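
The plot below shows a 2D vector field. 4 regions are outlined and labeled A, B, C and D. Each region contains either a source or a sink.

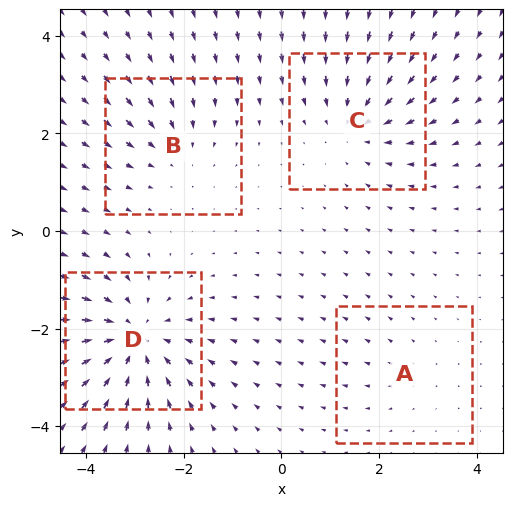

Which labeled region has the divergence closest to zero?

Divergence at each region's feature centre — A: about +2, B: about -3, C: about -4, D: about -6. Region A is closest to zero.

A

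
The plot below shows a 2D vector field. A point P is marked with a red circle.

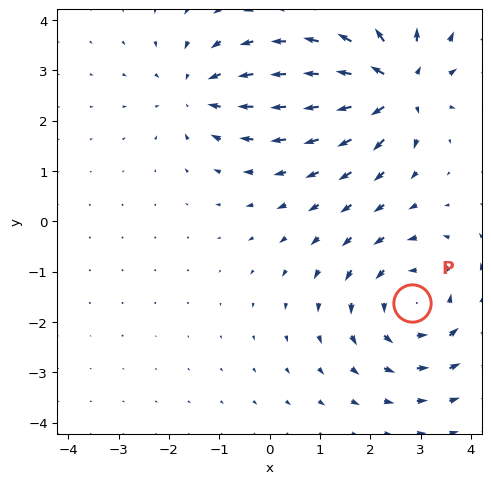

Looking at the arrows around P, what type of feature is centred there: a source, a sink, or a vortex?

At P (2.8, -1.6) the arrows circulate counterclockwise. Divergence ≈0, curl about +3 — near-zero divergence with nonzero curl is a vortex.

vortex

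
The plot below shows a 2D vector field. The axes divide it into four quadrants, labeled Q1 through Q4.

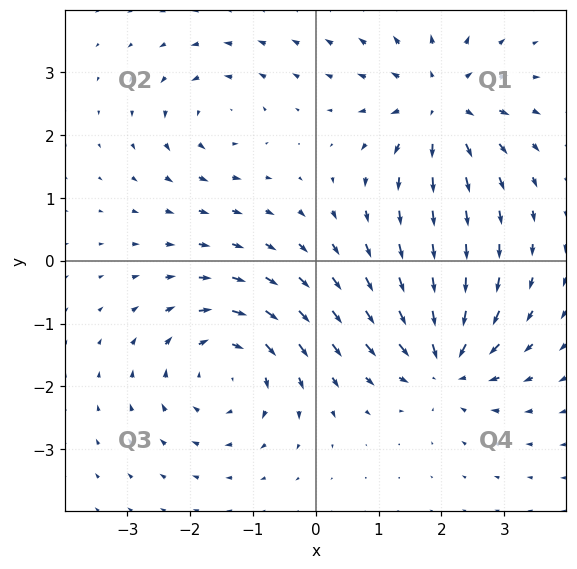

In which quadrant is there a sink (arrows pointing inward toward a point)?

The sink sits at approximately (2.0, -1.6), which lies in quadrant Q4. The divergence there is about -6, negative as expected for a sink.

Q4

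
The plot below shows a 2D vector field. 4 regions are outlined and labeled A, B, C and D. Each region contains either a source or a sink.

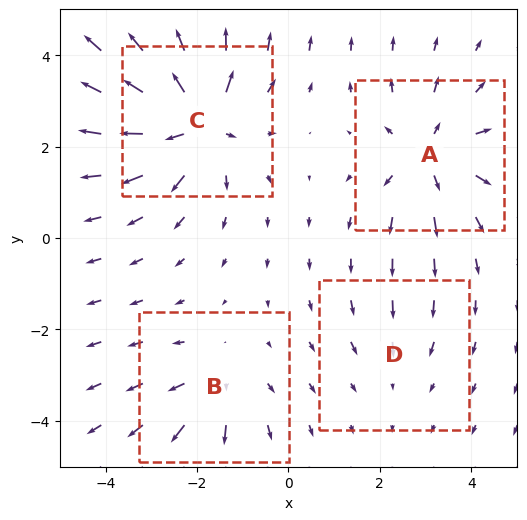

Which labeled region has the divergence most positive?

C

Divergence at each region's feature centre — A: about +5, B: about +4, C: about +7, D: about -2. Region C is most positive.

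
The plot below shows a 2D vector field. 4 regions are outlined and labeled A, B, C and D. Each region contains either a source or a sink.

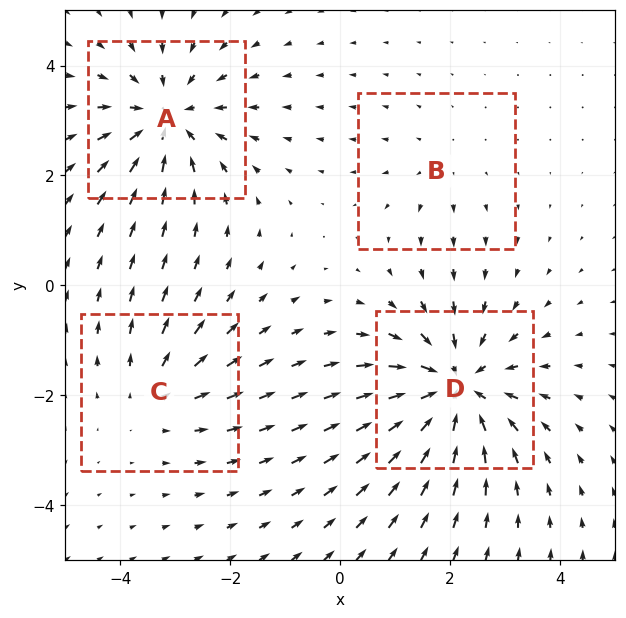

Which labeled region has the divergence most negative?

D

Divergence at each region's feature centre — A: about -5, B: about +2, C: about +3, D: about -6. Region D is most negative.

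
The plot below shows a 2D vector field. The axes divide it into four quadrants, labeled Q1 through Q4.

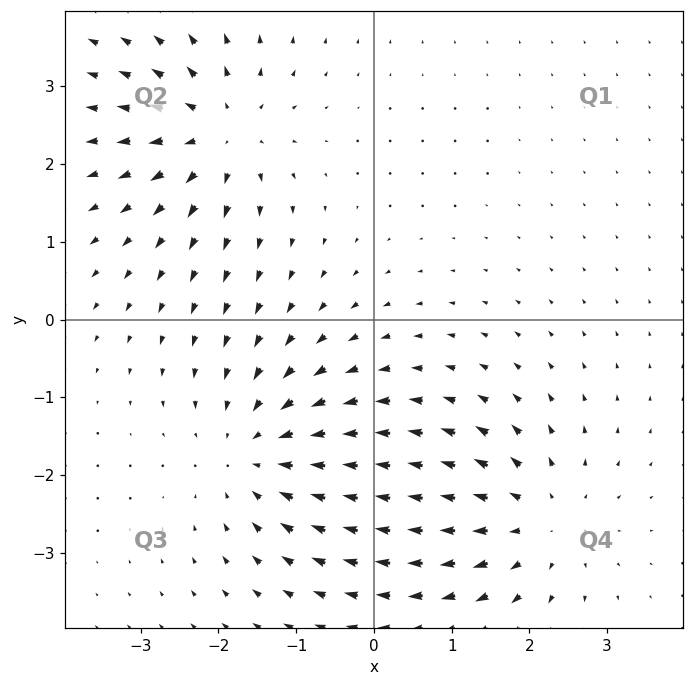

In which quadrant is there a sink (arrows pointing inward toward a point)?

Q3

The sink sits at approximately (-1.5, -1.7), which lies in quadrant Q3. The divergence there is about -4, negative as expected for a sink.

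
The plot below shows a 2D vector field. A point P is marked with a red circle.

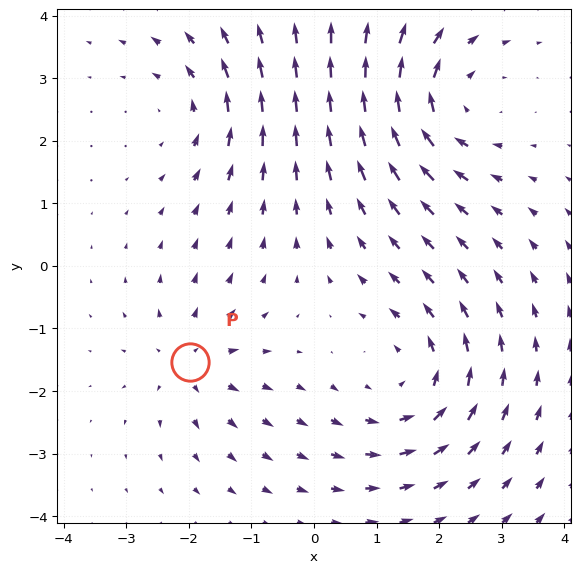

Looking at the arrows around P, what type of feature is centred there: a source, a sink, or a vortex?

At P (-2.0, -1.5) the arrows spread outward. Divergence about +4, curl ≈0 — positive divergence with near-zero curl is a source.

source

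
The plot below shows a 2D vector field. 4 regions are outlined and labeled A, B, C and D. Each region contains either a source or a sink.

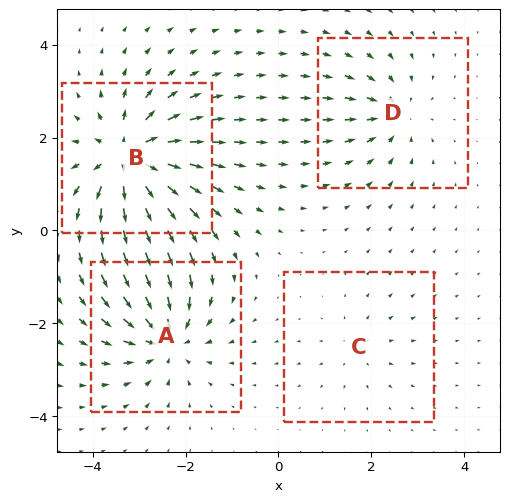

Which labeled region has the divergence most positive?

B

Divergence at each region's feature centre — A: about -6, B: about +8, C: about +3, D: about -4. Region B is most positive.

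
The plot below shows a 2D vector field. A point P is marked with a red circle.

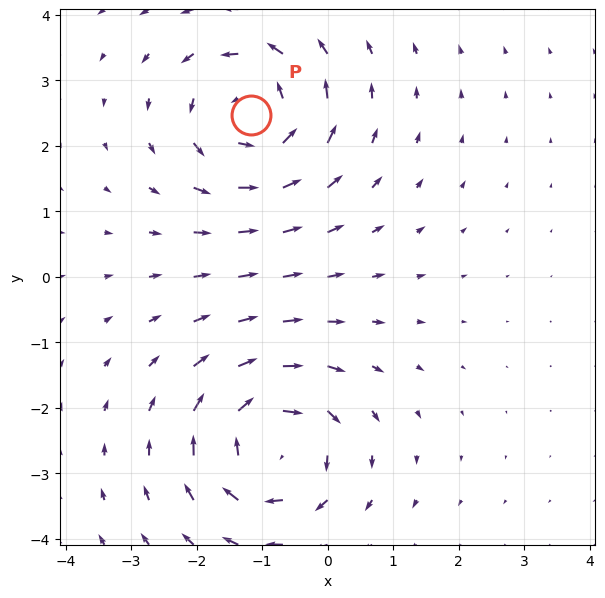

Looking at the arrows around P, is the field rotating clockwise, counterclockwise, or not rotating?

counterclockwise

Near P at (-1.2, 2.5) the arrows circulate counterclockwise. The curl (z-component) there is about +5; positive curl means counterclockwise rotation.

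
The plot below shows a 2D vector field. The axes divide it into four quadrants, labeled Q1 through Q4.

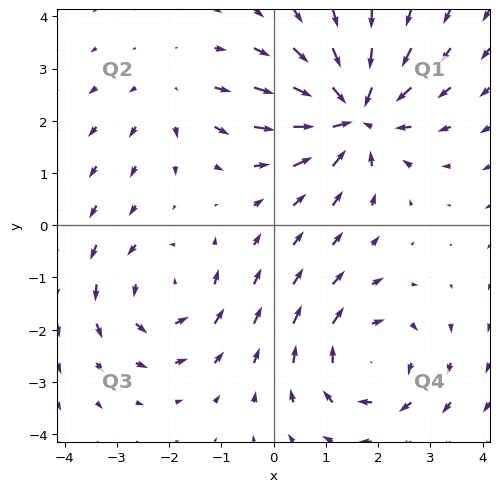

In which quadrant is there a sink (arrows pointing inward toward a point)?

Q1

The sink sits at approximately (1.5, 2.1), which lies in quadrant Q1. The divergence there is about -5, negative as expected for a sink.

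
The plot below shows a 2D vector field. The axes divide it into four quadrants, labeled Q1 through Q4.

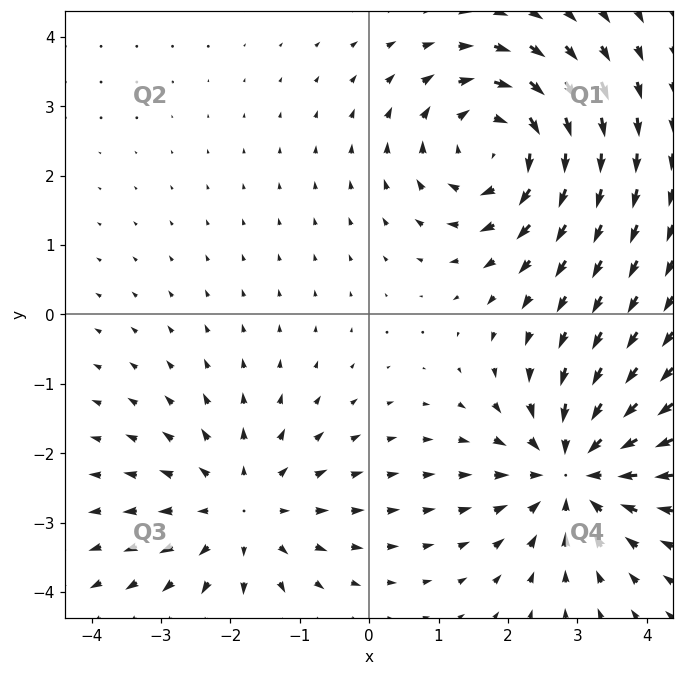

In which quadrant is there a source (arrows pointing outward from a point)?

Q3

The source sits at approximately (-1.8, -2.8), which lies in quadrant Q3. The divergence there is about +2, positive as expected for a source.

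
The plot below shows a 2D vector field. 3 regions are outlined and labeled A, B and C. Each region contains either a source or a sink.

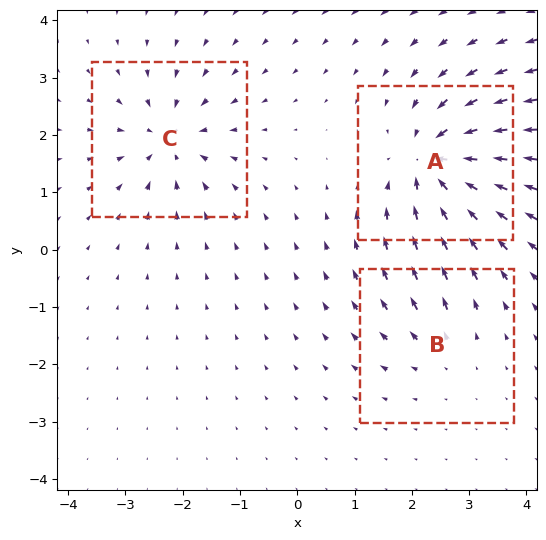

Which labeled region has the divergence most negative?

Divergence at each region's feature centre — A: about -6, B: about +2, C: about -4. Region A is most negative.

A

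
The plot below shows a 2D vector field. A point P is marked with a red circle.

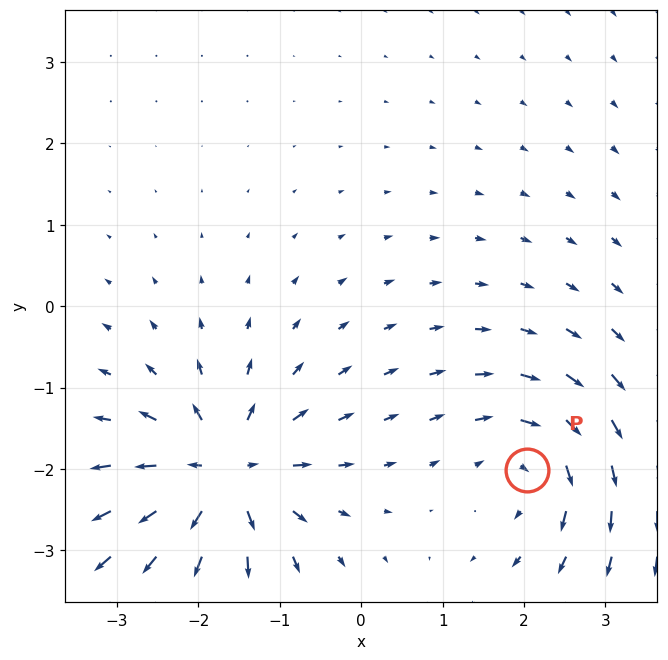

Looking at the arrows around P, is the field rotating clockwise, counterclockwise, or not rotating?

clockwise

Near P at (2.0, -2.0) the arrows circulate clockwise. The curl (z-component) there is about -3; negative curl means clockwise rotation.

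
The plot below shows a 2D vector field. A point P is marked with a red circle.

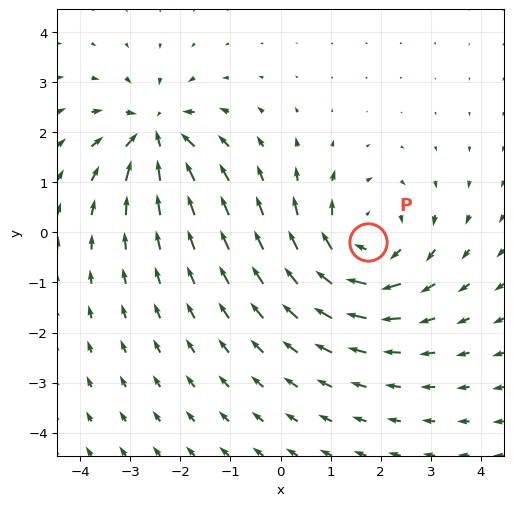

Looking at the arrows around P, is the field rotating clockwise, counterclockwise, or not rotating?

Near P at (1.8, -0.2) the arrows circulate clockwise. The curl (z-component) there is about -4; negative curl means clockwise rotation.

clockwise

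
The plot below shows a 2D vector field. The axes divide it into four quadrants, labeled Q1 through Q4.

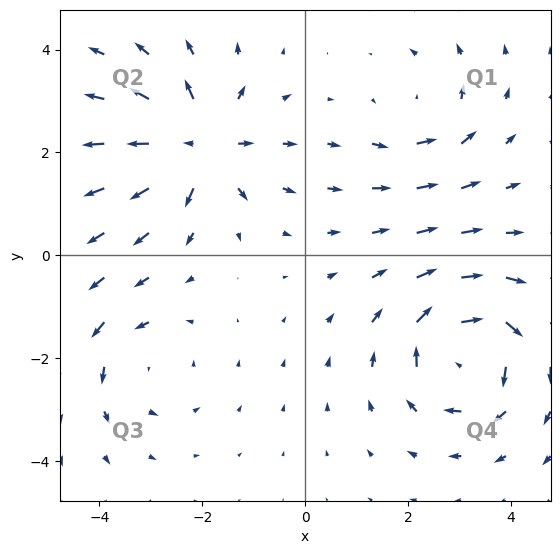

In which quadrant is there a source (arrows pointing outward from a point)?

Q2

The source sits at approximately (-2.1, 2.2), which lies in quadrant Q2. The divergence there is about +5, positive as expected for a source.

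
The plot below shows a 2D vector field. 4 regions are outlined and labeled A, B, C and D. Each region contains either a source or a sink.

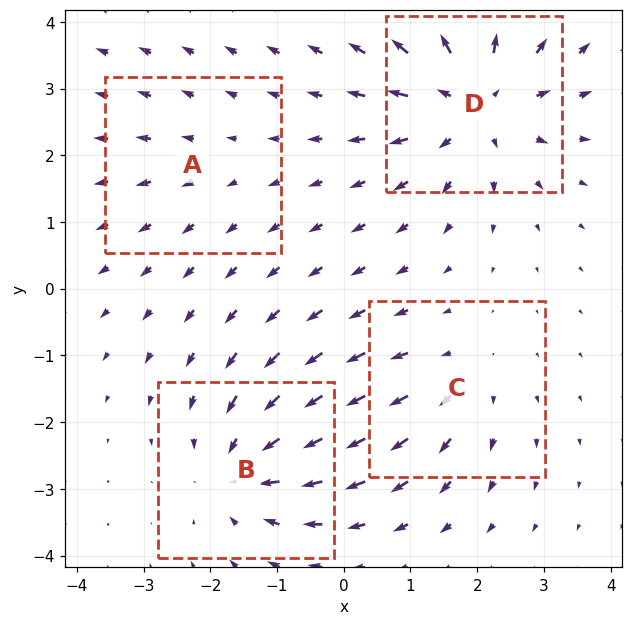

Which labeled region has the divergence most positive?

Divergence at each region's feature centre — A: about +2, B: about -5, C: about +3, D: about +6. Region D is most positive.

D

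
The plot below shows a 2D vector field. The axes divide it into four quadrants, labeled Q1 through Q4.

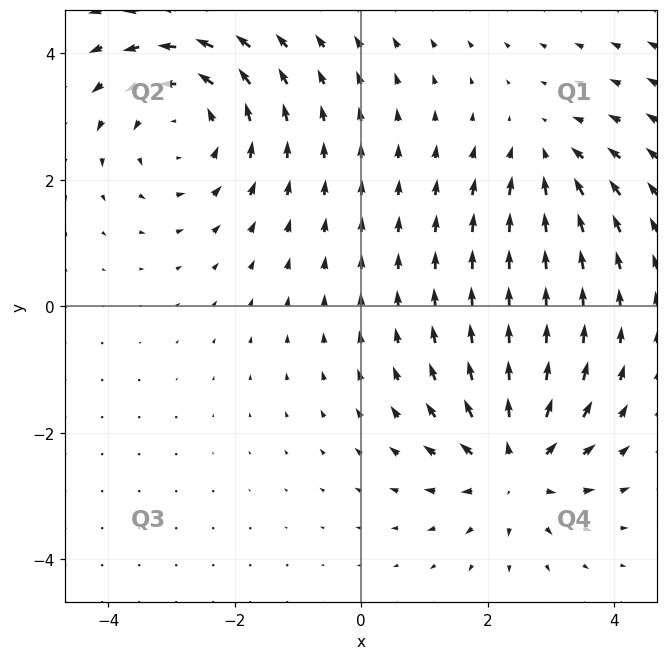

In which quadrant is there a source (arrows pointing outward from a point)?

The source sits at approximately (2.4, -2.5), which lies in quadrant Q4. The divergence there is about +5, positive as expected for a source.

Q4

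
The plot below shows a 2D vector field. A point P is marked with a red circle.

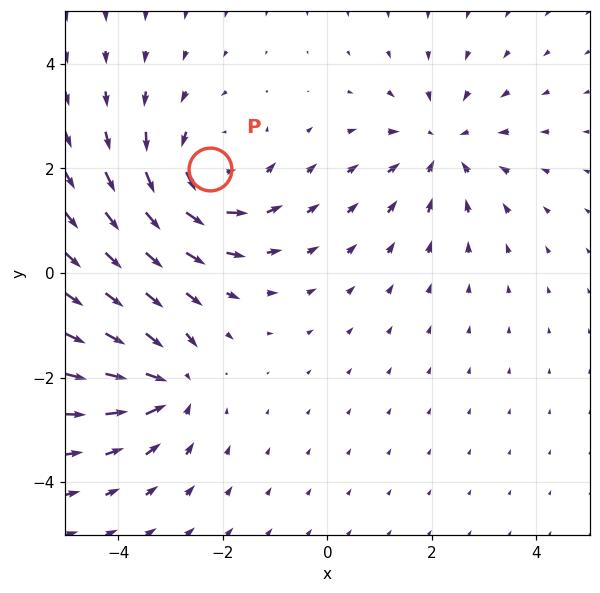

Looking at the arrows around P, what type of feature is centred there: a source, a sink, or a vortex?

At P (-2.3, 2.0) the arrows circulate counterclockwise. Divergence ≈0, curl about +4 — near-zero divergence with nonzero curl is a vortex.

vortex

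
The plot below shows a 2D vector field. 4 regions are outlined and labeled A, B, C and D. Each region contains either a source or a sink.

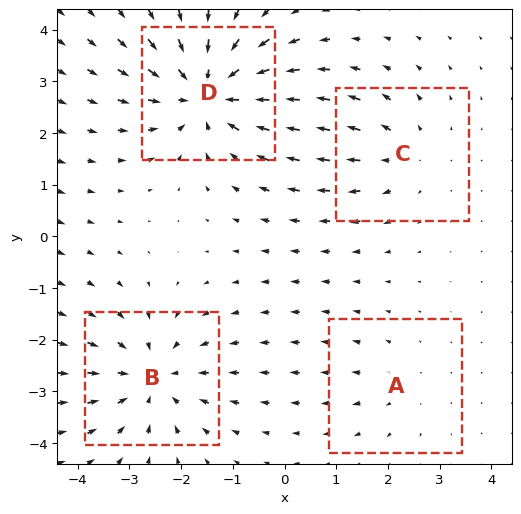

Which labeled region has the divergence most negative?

D

Divergence at each region's feature centre — A: about +2, B: about -5, C: about +3, D: about -6. Region D is most negative.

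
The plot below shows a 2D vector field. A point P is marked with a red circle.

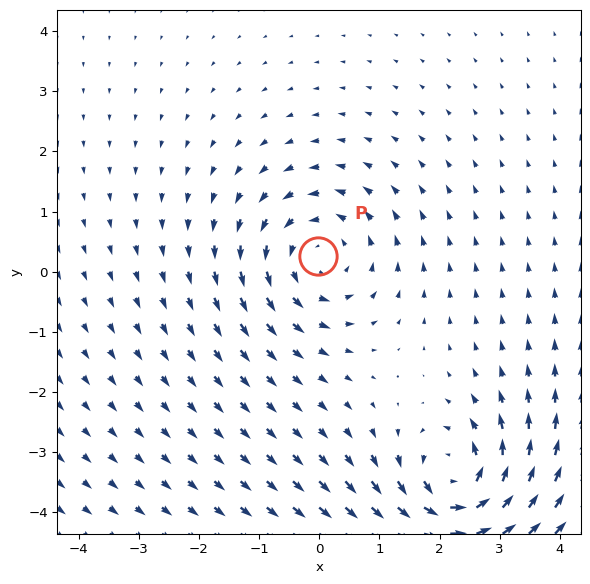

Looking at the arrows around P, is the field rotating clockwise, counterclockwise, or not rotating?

counterclockwise

Near P at (-0.0, 0.3) the arrows circulate counterclockwise. The curl (z-component) there is about +4; positive curl means counterclockwise rotation.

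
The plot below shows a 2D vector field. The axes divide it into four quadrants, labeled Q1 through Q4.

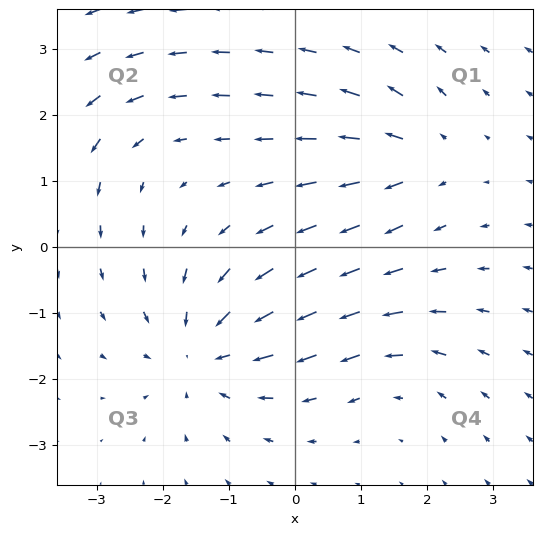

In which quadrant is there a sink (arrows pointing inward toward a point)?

Q3

The sink sits at approximately (-1.4, -1.6), which lies in quadrant Q3. The divergence there is about -5, negative as expected for a sink.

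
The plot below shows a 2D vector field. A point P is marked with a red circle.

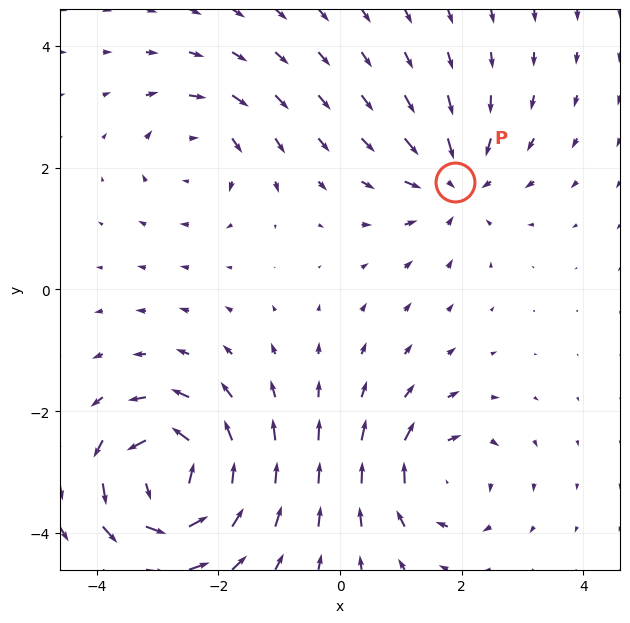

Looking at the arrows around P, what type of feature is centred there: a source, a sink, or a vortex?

sink

At P (1.9, 1.8) the arrows converge inward. Divergence about -4, curl ≈0 — negative divergence with near-zero curl is a sink.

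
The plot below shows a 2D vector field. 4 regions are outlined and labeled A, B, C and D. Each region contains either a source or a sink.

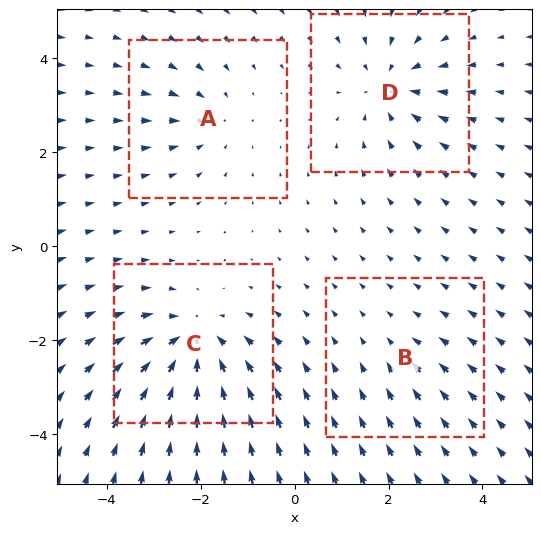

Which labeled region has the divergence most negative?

C

Divergence at each region's feature centre — A: about -3, B: about -2, C: about -6, D: about -5. Region C is most negative.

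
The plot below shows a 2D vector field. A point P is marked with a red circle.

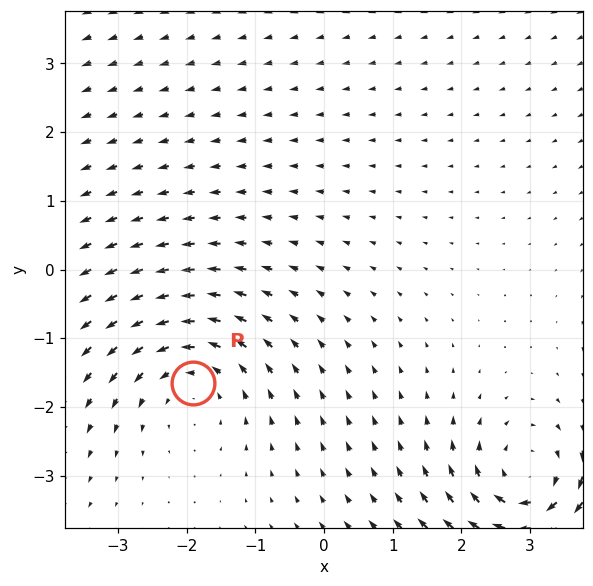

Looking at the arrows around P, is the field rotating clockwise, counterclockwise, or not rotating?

Near P at (-1.9, -1.7) the arrows circulate counterclockwise. The curl (z-component) there is about +3; positive curl means counterclockwise rotation.

counterclockwise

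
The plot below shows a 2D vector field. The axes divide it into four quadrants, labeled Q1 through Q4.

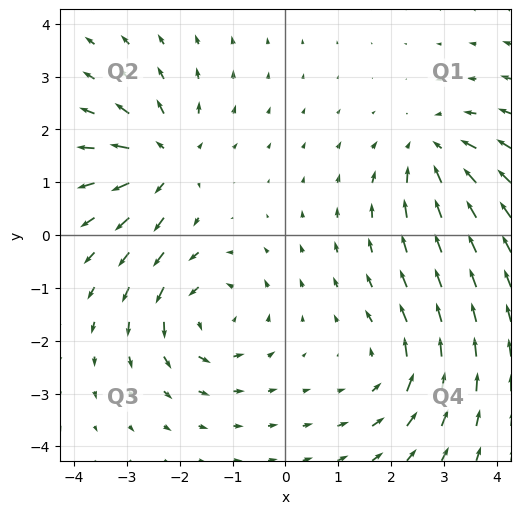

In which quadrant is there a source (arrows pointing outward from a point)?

The source sits at approximately (-2.3, 1.4), which lies in quadrant Q2. The divergence there is about +7, positive as expected for a source.

Q2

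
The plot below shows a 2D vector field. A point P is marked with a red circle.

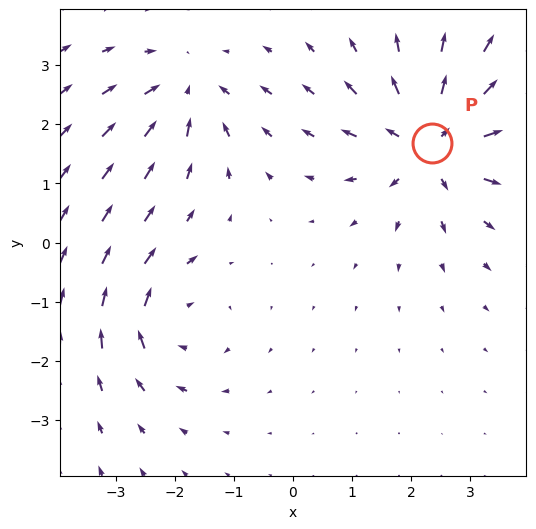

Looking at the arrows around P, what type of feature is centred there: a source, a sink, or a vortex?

At P (2.4, 1.7) the arrows spread outward. Divergence about +4, curl ≈0 — positive divergence with near-zero curl is a source.

source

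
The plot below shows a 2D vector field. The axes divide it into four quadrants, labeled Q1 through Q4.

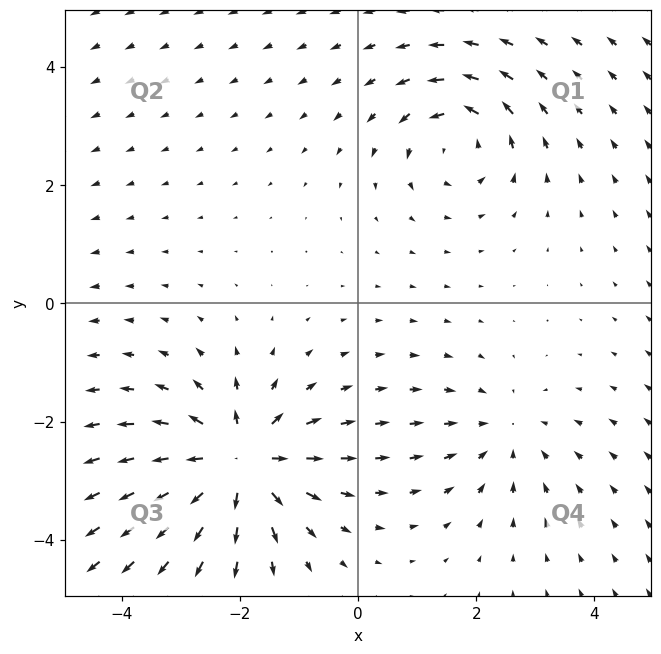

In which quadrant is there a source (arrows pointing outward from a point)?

The source sits at approximately (-2.0, -2.7), which lies in quadrant Q3. The divergence there is about +6, positive as expected for a source.

Q3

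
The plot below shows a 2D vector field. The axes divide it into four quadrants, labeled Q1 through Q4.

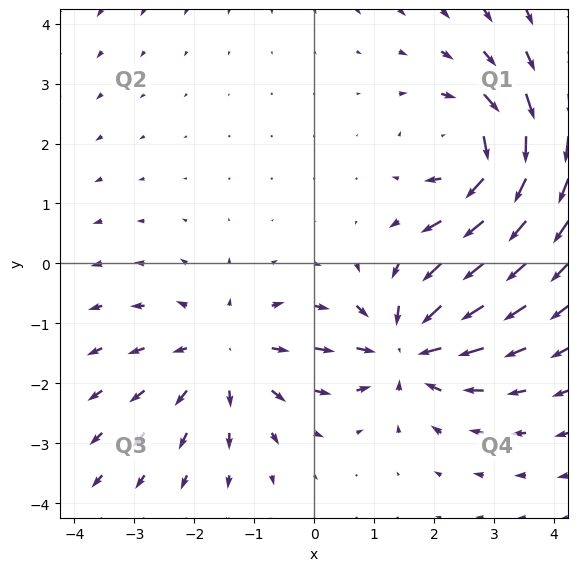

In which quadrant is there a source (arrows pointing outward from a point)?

Q3

The source sits at approximately (-1.5, -1.5), which lies in quadrant Q3. The divergence there is about +3, positive as expected for a source.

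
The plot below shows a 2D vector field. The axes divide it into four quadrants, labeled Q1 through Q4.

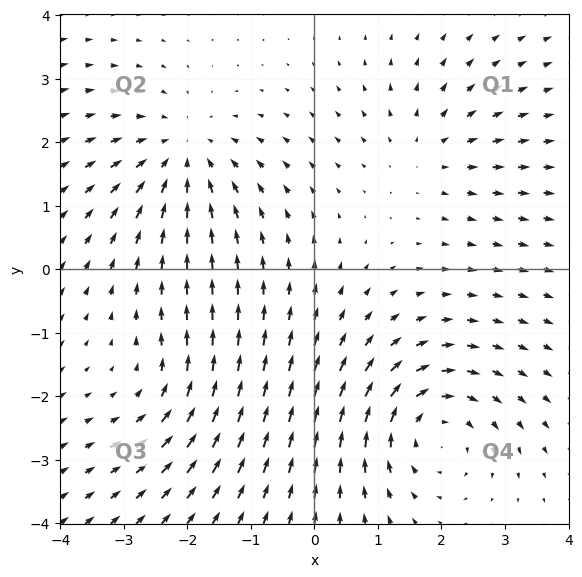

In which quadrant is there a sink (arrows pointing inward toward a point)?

Q2

The sink sits at approximately (-2.1, 1.8), which lies in quadrant Q2. The divergence there is about -4, negative as expected for a sink.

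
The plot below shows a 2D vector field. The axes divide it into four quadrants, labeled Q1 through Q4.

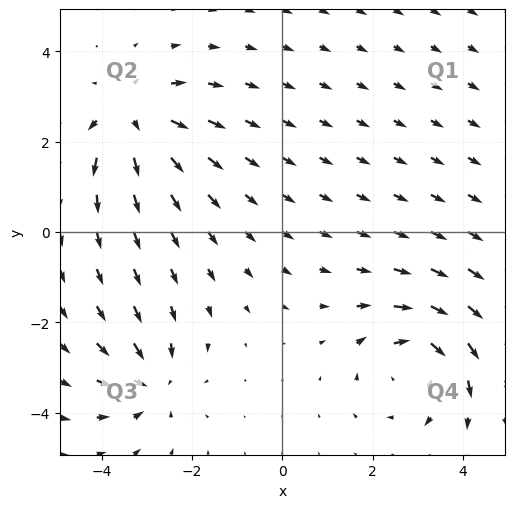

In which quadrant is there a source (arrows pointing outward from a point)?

The source sits at approximately (-3.3, 2.5), which lies in quadrant Q2. The divergence there is about +5, positive as expected for a source.

Q2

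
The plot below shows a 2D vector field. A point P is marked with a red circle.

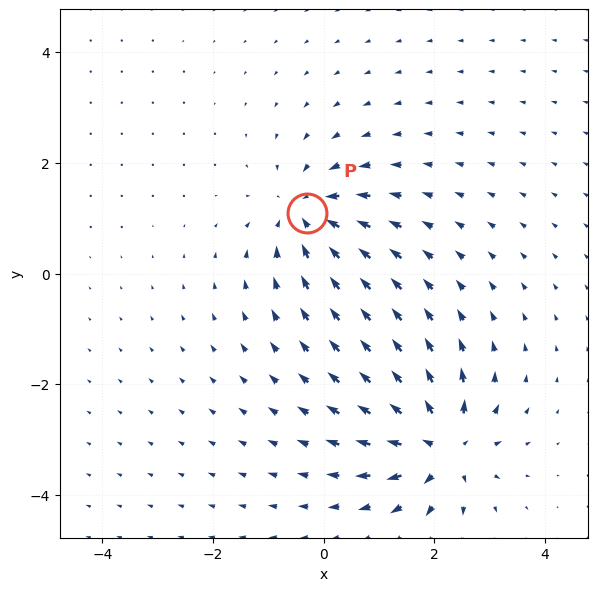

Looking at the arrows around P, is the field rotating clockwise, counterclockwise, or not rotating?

not rotating

Near P at (-0.3, 1.1) the arrows show no circulation. The curl there is ≈0.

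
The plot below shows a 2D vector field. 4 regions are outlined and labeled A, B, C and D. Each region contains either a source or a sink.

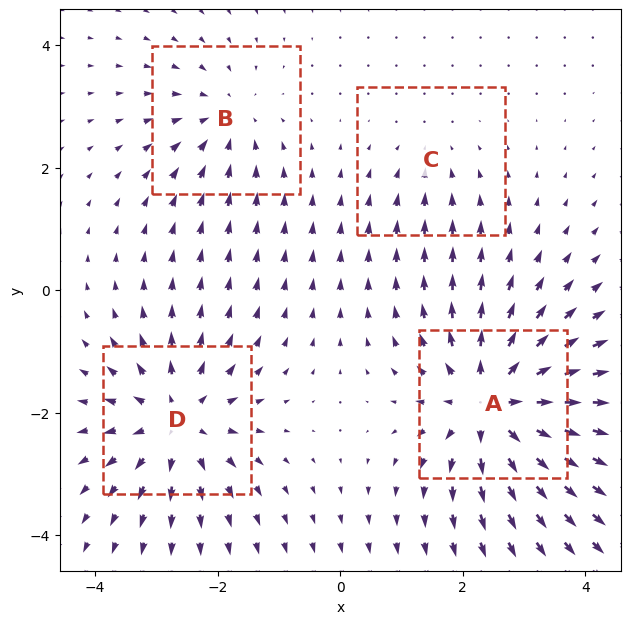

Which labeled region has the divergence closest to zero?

Divergence at each region's feature centre — A: about +7, B: about -4, C: about -2, D: about +6. Region C is closest to zero.

C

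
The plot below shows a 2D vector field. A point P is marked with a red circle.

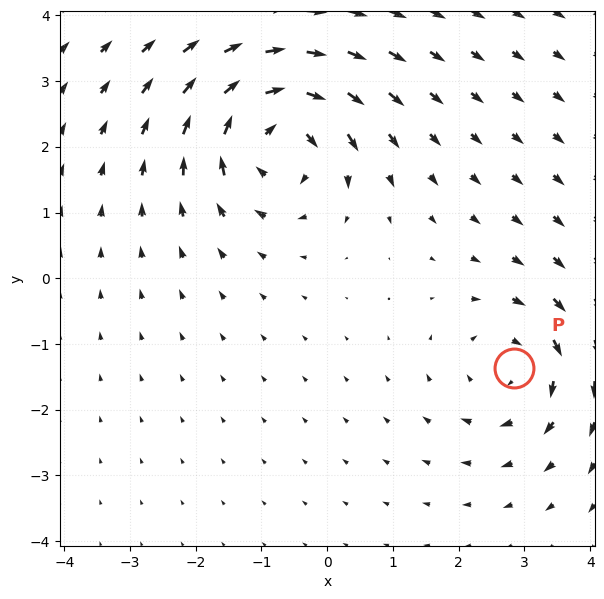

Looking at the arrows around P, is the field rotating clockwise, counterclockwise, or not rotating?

clockwise

Near P at (2.8, -1.4) the arrows circulate clockwise. The curl (z-component) there is about -3; negative curl means clockwise rotation.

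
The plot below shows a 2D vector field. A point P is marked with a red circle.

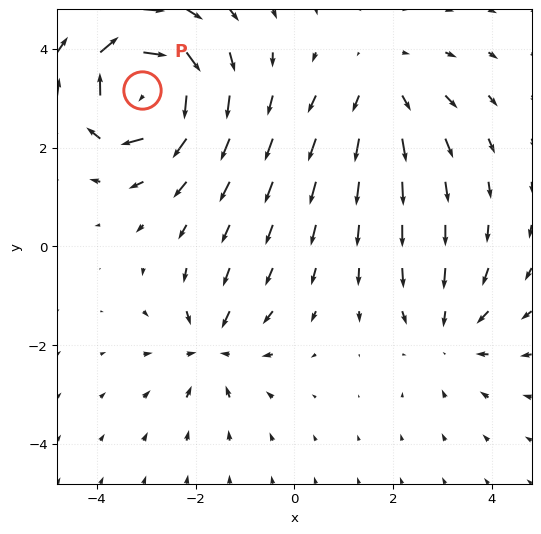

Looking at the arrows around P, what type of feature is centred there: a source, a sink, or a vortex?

vortex

At P (-3.1, 3.2) the arrows circulate clockwise. Divergence ≈0, curl about -7 — near-zero divergence with nonzero curl is a vortex.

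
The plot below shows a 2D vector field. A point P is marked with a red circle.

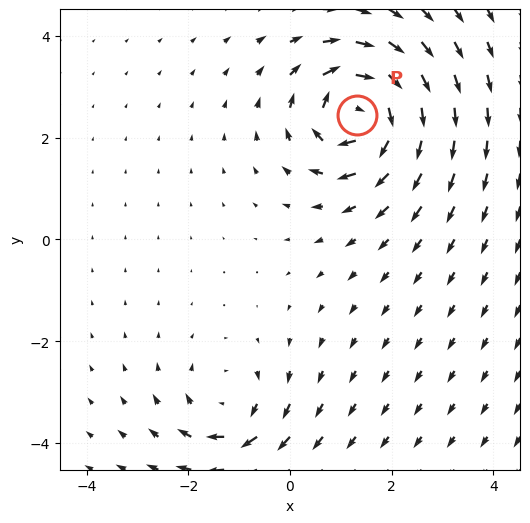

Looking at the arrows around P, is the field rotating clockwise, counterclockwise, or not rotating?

clockwise

Near P at (1.3, 2.4) the arrows circulate clockwise. The curl (z-component) there is about -7; negative curl means clockwise rotation.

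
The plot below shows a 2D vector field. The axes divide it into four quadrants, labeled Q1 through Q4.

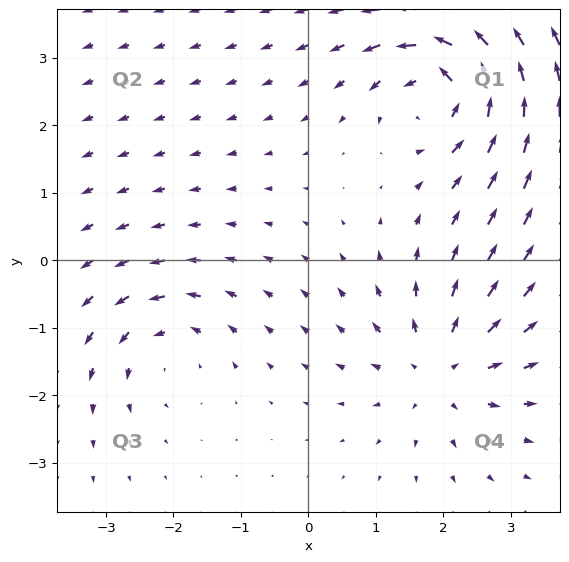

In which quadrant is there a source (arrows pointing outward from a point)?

The source sits at approximately (2.0, -1.6), which lies in quadrant Q4. The divergence there is about +4, positive as expected for a source.

Q4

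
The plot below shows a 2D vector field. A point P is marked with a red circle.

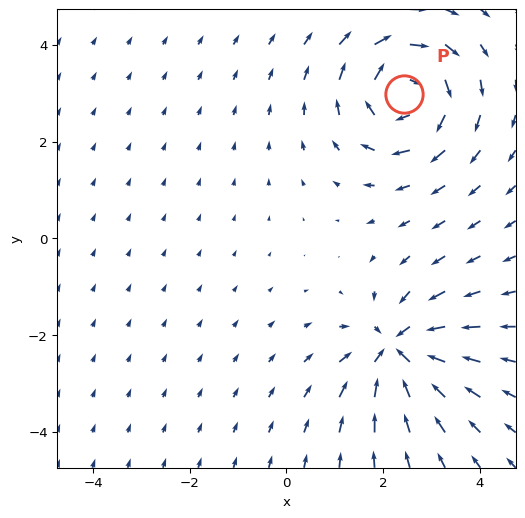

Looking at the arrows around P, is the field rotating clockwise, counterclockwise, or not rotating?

clockwise

Near P at (2.4, 3.0) the arrows circulate clockwise. The curl (z-component) there is about -6; negative curl means clockwise rotation.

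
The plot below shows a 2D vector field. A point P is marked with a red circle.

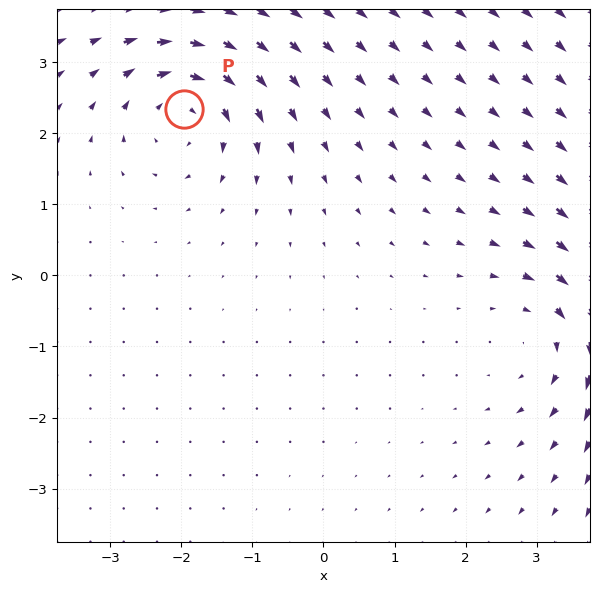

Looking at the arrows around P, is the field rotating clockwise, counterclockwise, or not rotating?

Near P at (-2.0, 2.3) the arrows circulate clockwise. The curl (z-component) there is about -5; negative curl means clockwise rotation.

clockwise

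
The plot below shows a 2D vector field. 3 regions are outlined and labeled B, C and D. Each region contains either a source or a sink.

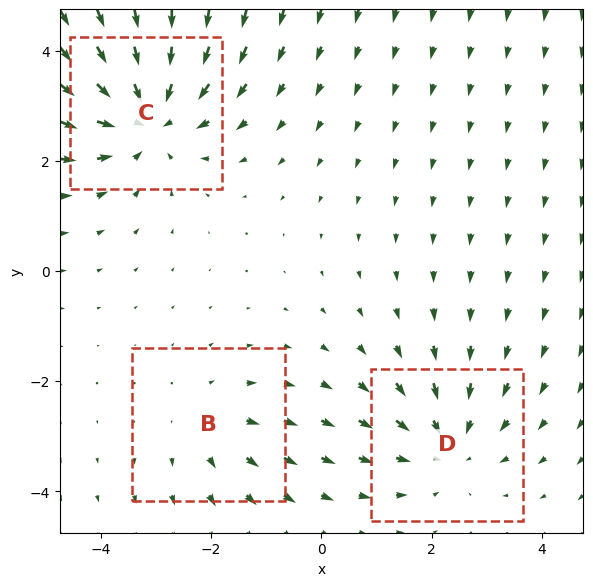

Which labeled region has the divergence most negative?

C

Divergence at each region's feature centre — B: about +2, C: about -4, D: about -3. Region C is most negative.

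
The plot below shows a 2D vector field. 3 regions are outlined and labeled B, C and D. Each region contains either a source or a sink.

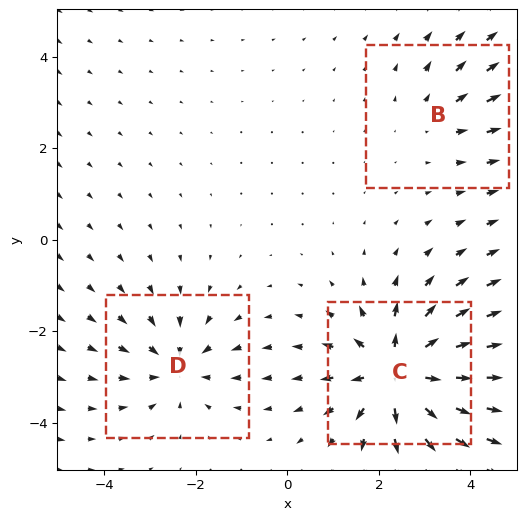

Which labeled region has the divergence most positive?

C

Divergence at each region's feature centre — B: about +2, C: about +5, D: about -3. Region C is most positive.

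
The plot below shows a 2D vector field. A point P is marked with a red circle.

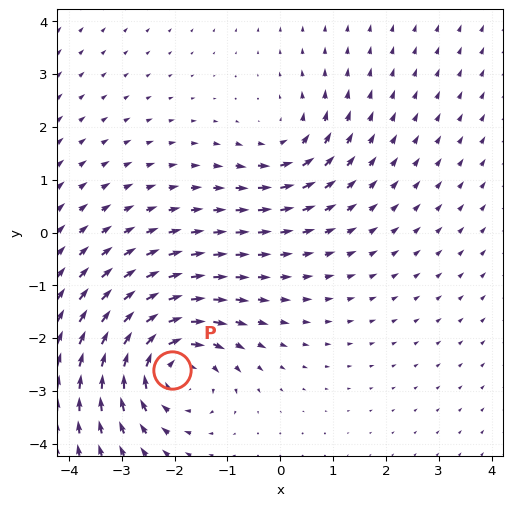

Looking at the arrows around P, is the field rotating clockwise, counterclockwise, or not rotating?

clockwise

Near P at (-2.0, -2.6) the arrows circulate clockwise. The curl (z-component) there is about -5; negative curl means clockwise rotation.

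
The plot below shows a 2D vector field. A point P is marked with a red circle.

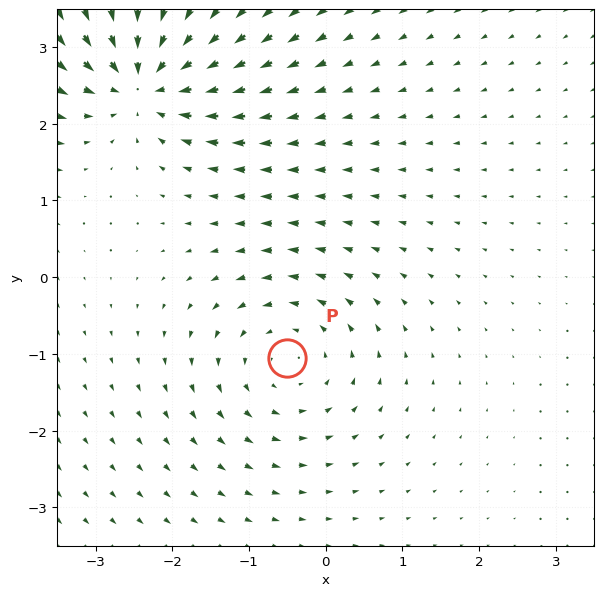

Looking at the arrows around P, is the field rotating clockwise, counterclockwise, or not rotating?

Near P at (-0.5, -1.1) the arrows circulate counterclockwise. The curl (z-component) there is about +3; positive curl means counterclockwise rotation.

counterclockwise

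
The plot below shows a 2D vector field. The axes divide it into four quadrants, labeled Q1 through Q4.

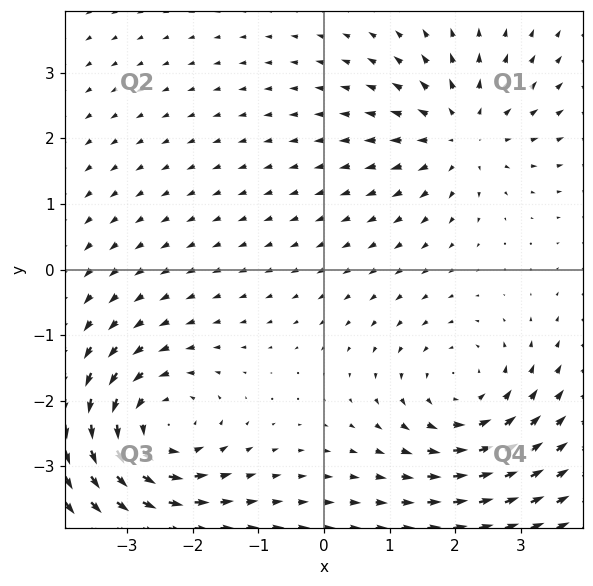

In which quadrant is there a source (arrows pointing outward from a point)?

Q1

The source sits at approximately (2.1, 2.1), which lies in quadrant Q1. The divergence there is about +4, positive as expected for a source.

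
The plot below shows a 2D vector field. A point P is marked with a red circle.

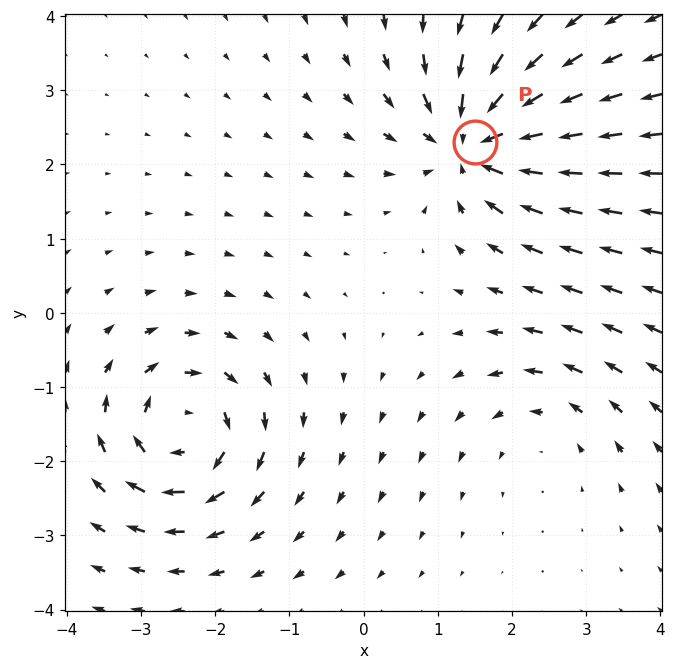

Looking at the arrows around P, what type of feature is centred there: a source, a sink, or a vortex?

At P (1.5, 2.3) the arrows converge inward. Divergence about -6, curl ≈0 — negative divergence with near-zero curl is a sink.

sink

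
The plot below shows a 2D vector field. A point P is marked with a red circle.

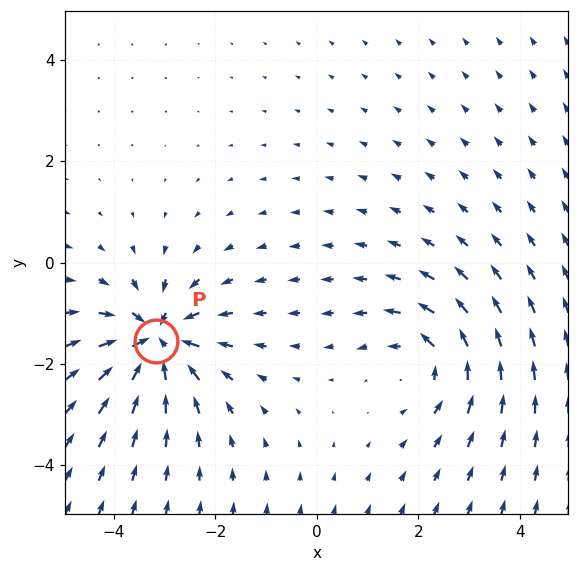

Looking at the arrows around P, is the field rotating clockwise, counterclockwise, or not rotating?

Near P at (-3.2, -1.5) the arrows show no circulation. The curl there is ≈0.

not rotating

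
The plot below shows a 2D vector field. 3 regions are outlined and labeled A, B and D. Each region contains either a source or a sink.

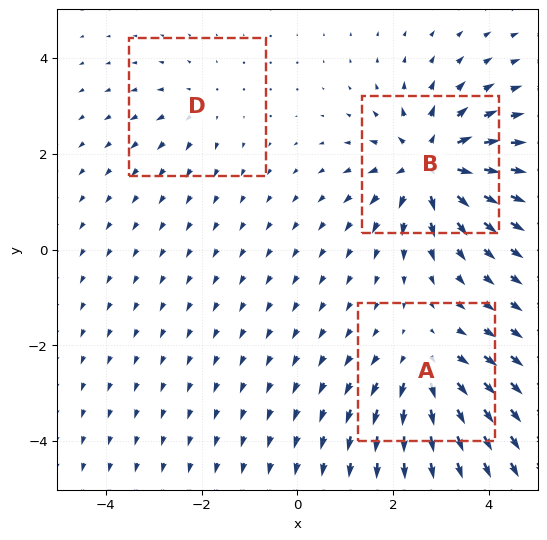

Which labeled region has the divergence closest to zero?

D

Divergence at each region's feature centre — A: about +4, B: about +6, D: about +2. Region D is closest to zero.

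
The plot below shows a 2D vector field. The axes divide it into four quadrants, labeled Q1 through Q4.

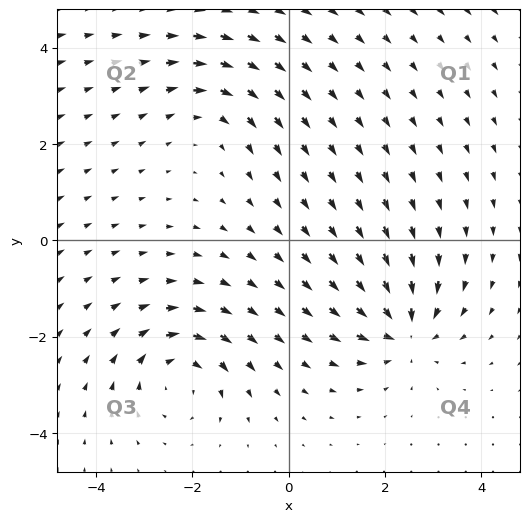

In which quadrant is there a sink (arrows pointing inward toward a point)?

Q4

The sink sits at approximately (2.4, -1.9), which lies in quadrant Q4. The divergence there is about -6, negative as expected for a sink.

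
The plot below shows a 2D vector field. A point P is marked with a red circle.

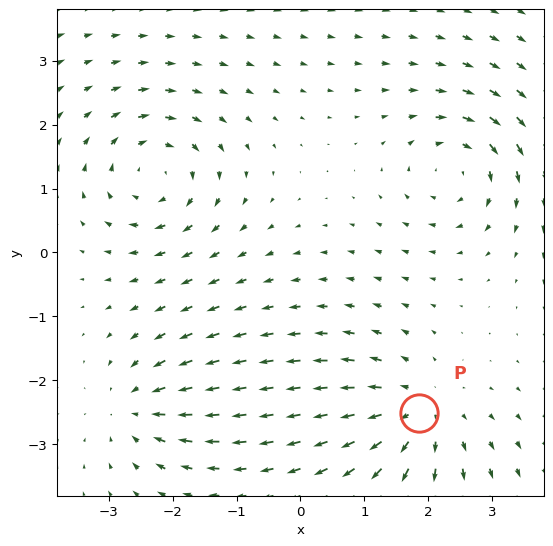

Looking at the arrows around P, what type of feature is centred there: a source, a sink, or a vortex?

At P (1.9, -2.5) the arrows spread outward. Divergence about +5, curl ≈0 — positive divergence with near-zero curl is a source.

source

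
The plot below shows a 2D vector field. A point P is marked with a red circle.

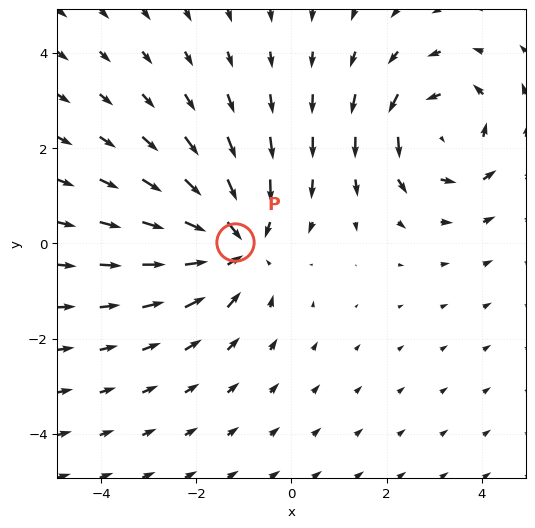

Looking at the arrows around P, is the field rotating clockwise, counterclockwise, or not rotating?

not rotating

Near P at (-1.2, 0.0) the arrows show no circulation. The curl there is ≈0.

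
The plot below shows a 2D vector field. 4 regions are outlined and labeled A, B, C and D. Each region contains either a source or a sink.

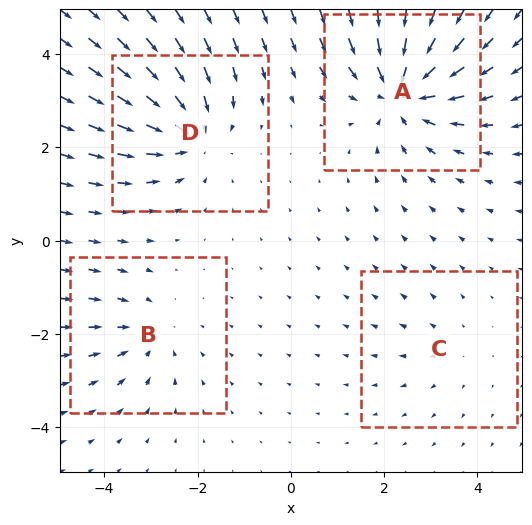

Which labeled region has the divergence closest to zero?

C

Divergence at each region's feature centre — A: about -6, B: about -3, C: about +2, D: about -5. Region C is closest to zero.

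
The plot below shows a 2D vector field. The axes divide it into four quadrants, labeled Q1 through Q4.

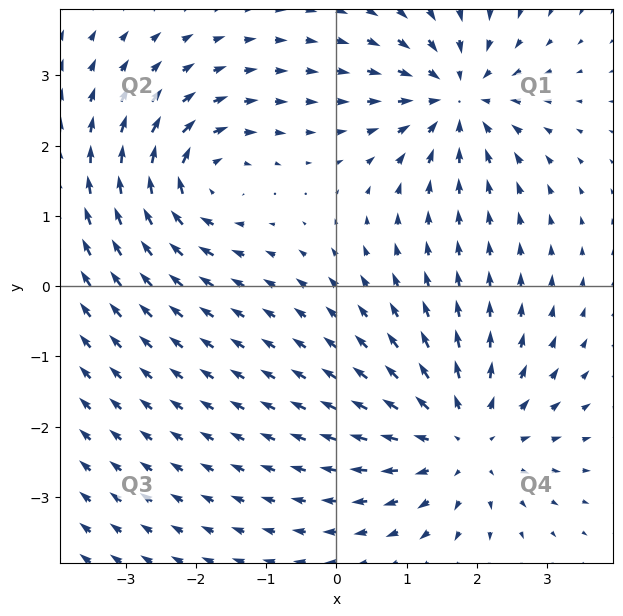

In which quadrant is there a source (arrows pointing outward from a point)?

The source sits at approximately (1.8, -2.2), which lies in quadrant Q4. The divergence there is about +4, positive as expected for a source.

Q4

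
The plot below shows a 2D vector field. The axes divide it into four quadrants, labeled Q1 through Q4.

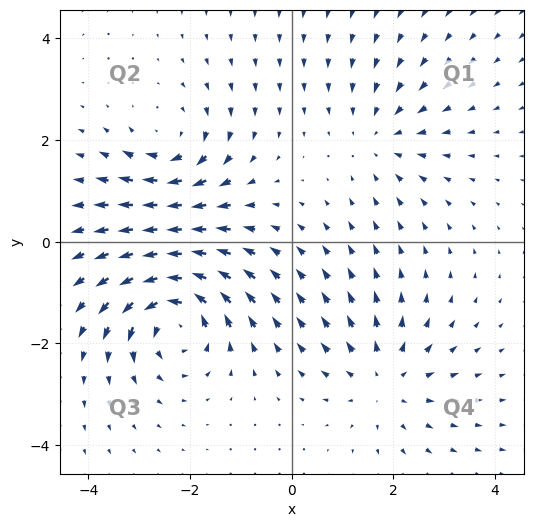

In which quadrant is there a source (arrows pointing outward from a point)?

Q4

The source sits at approximately (1.8, -2.7), which lies in quadrant Q4. The divergence there is about +3, positive as expected for a source.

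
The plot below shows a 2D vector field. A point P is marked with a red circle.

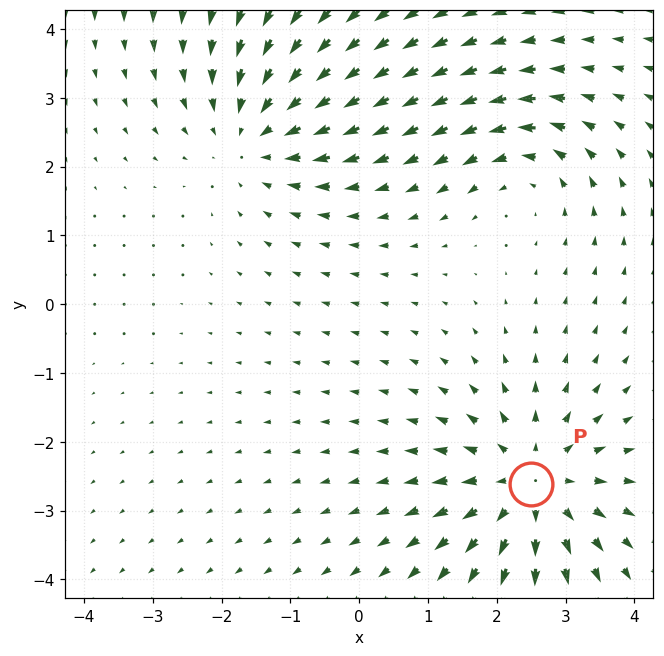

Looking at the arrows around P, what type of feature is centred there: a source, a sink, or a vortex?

At P (2.5, -2.6) the arrows spread outward. Divergence about +5, curl ≈0 — positive divergence with near-zero curl is a source.

source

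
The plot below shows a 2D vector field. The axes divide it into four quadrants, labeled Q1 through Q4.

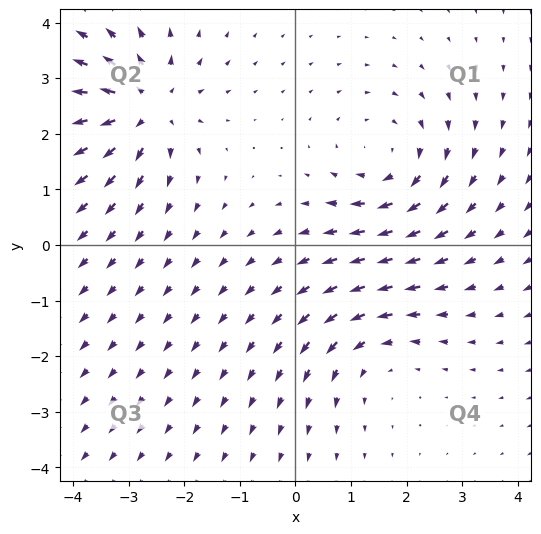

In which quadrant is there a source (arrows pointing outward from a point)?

The source sits at approximately (-2.7, 2.5), which lies in quadrant Q2. The divergence there is about +6, positive as expected for a source.

Q2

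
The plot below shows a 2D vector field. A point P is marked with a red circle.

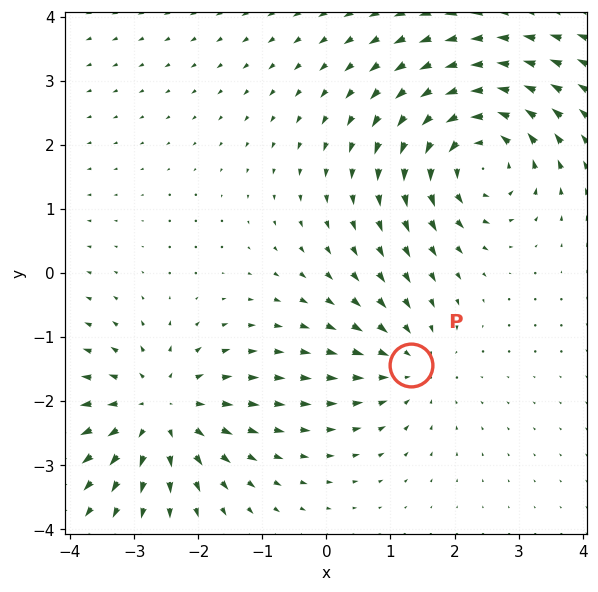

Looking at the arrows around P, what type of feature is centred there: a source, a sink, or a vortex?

At P (1.3, -1.4) the arrows converge inward. Divergence about -3, curl ≈0 — negative divergence with near-zero curl is a sink.

sink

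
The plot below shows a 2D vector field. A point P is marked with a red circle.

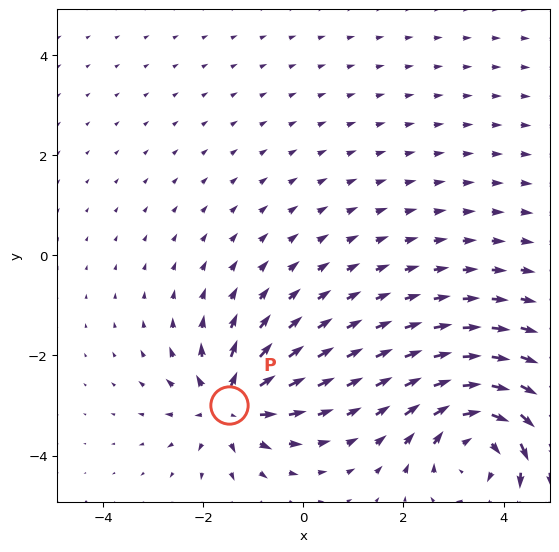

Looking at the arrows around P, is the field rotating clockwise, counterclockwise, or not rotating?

Near P at (-1.5, -3.0) the arrows show no circulation. The curl there is ≈0.

not rotating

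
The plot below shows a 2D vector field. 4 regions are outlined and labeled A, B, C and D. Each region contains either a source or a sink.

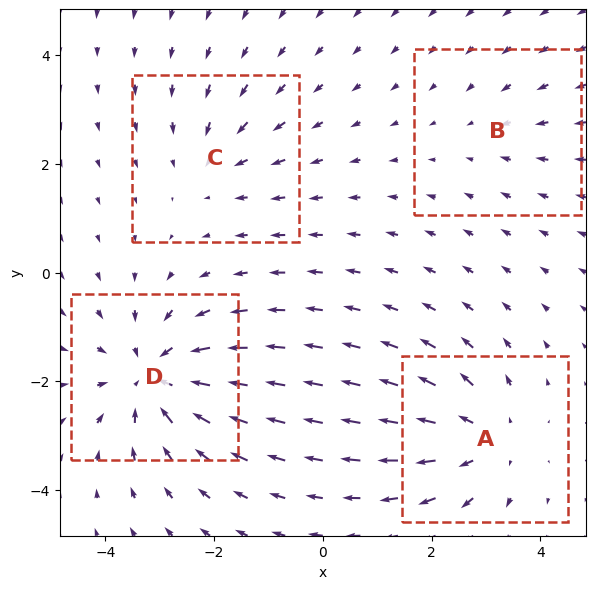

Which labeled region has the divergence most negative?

D

Divergence at each region's feature centre — A: about +4, B: about -2, C: about -3, D: about -6. Region D is most negative.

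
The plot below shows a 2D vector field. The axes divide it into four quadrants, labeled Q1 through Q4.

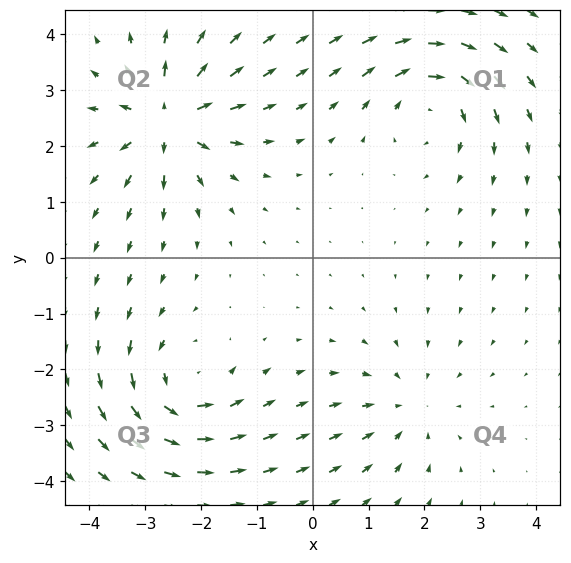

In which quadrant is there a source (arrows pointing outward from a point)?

Q2

The source sits at approximately (-2.6, 2.5), which lies in quadrant Q2. The divergence there is about +7, positive as expected for a source.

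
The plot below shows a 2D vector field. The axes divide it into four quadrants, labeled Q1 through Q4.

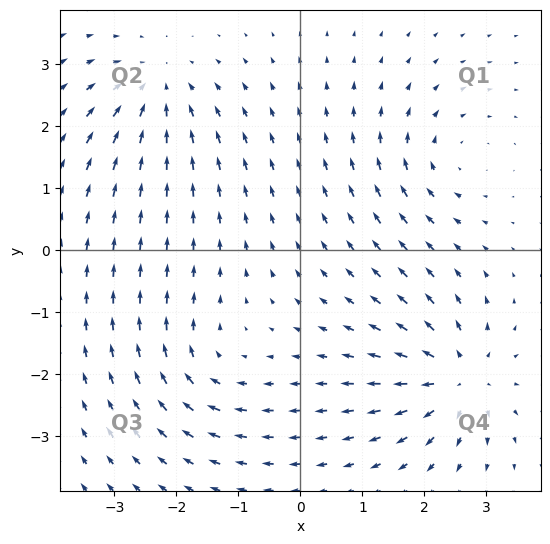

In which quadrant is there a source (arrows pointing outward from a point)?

The source sits at approximately (2.5, -2.1), which lies in quadrant Q4. The divergence there is about +5, positive as expected for a source.

Q4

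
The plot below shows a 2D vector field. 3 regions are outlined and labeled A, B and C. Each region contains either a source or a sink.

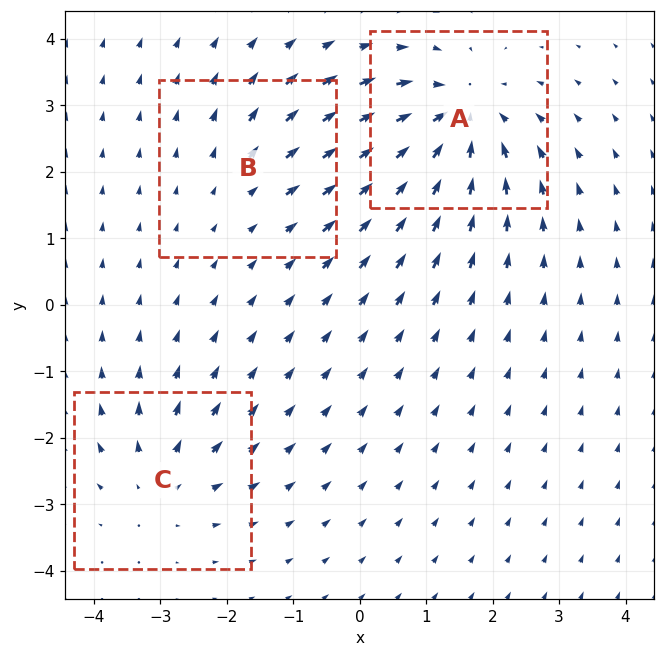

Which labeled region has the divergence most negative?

Divergence at each region's feature centre — A: about -5, B: about +2, C: about +3. Region A is most negative.

A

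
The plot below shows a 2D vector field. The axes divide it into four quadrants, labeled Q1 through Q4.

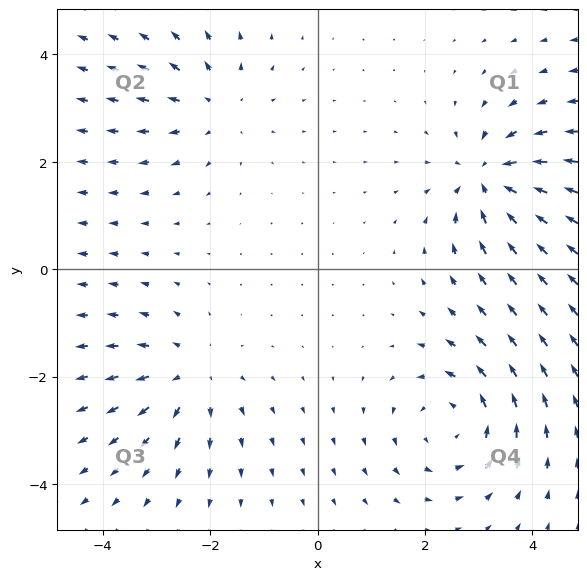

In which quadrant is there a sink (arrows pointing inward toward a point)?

Q1

The sink sits at approximately (3.2, 1.7), which lies in quadrant Q1. The divergence there is about -6, negative as expected for a sink.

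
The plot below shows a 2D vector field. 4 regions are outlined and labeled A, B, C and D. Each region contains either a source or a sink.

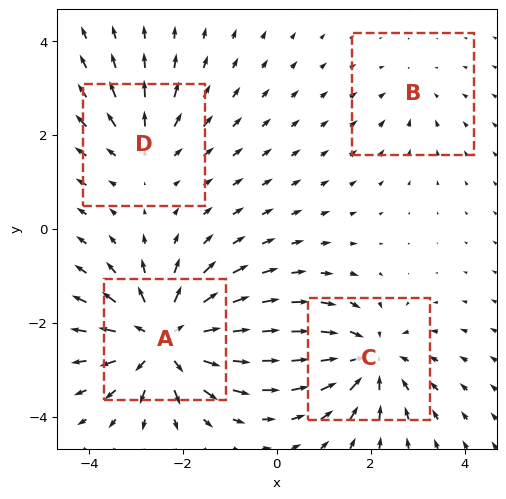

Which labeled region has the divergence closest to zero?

Divergence at each region's feature centre — A: about +6, B: about -2, C: about -5, D: about +3. Region B is closest to zero.

B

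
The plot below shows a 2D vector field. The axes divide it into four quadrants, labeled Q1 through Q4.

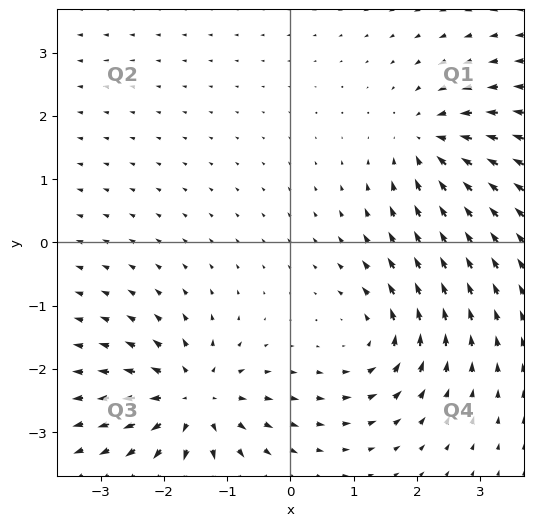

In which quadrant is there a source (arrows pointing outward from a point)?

The source sits at approximately (-1.5, -2.5), which lies in quadrant Q3. The divergence there is about +6, positive as expected for a source.

Q3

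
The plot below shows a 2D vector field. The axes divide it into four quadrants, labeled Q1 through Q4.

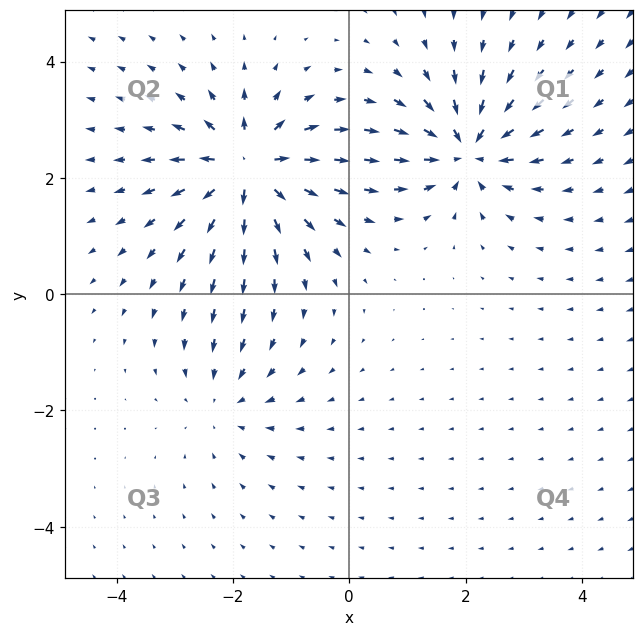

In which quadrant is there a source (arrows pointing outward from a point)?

The source sits at approximately (-1.7, 2.1), which lies in quadrant Q2. The divergence there is about +7, positive as expected for a source.

Q2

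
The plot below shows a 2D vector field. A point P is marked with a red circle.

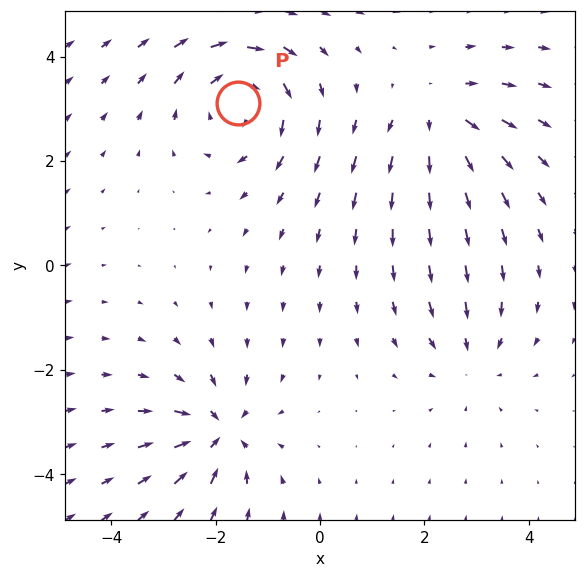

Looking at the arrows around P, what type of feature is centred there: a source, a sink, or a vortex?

vortex

At P (-1.6, 3.1) the arrows circulate clockwise. Divergence ≈0, curl about -5 — near-zero divergence with nonzero curl is a vortex.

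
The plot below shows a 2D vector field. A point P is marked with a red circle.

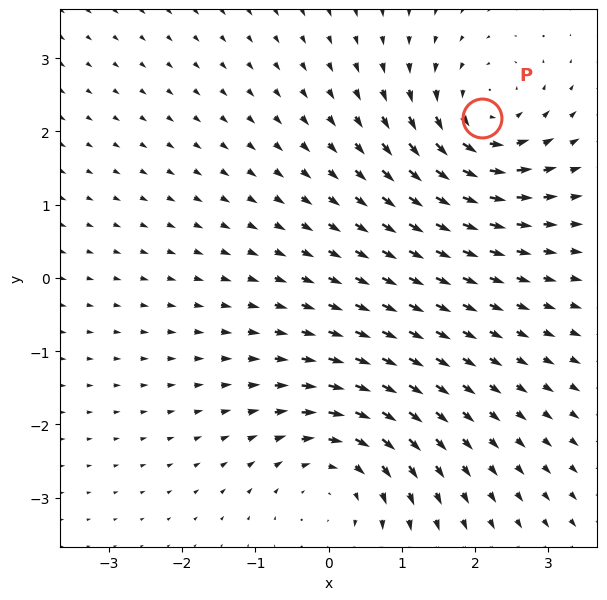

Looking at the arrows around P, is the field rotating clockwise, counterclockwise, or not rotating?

counterclockwise

Near P at (2.1, 2.2) the arrows circulate counterclockwise. The curl (z-component) there is about +6; positive curl means counterclockwise rotation.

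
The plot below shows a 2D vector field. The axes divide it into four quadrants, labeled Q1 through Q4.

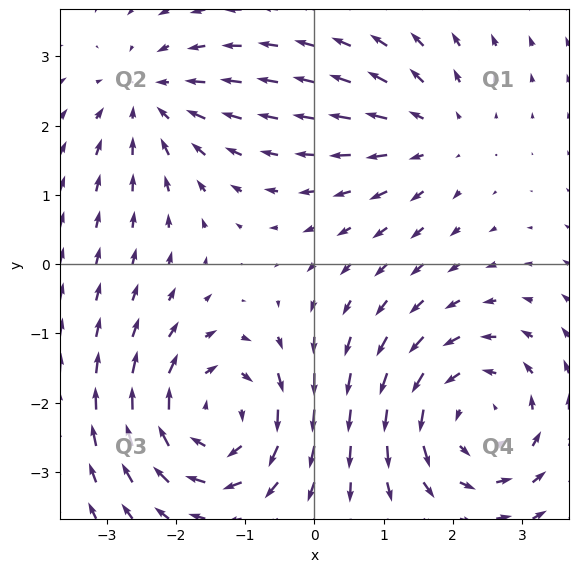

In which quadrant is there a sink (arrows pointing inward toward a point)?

Q2

The sink sits at approximately (-2.4, 2.4), which lies in quadrant Q2. The divergence there is about -3, negative as expected for a sink.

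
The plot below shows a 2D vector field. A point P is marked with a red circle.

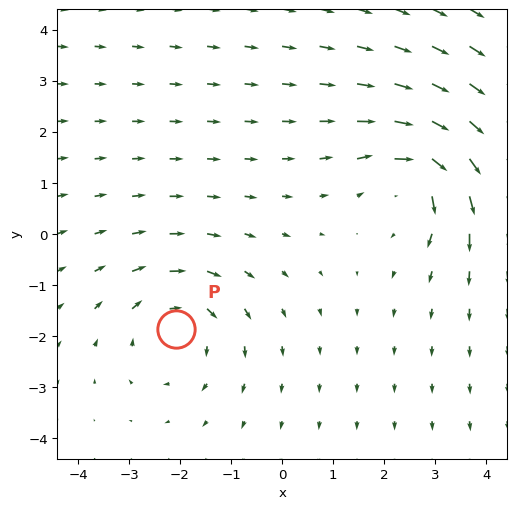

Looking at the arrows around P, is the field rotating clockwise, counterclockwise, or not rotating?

clockwise

Near P at (-2.1, -1.9) the arrows circulate clockwise. The curl (z-component) there is about -2; negative curl means clockwise rotation.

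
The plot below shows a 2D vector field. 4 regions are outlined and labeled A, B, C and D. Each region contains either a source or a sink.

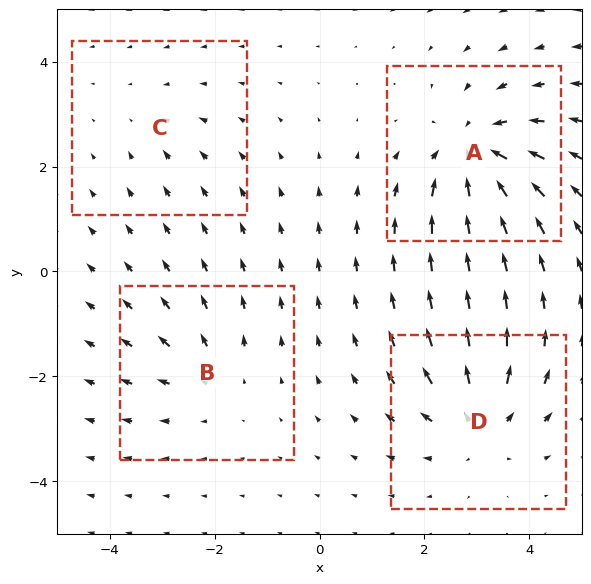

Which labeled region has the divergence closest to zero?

Divergence at each region's feature centre — A: about -6, B: about +3, C: about -2, D: about +5. Region C is closest to zero.

C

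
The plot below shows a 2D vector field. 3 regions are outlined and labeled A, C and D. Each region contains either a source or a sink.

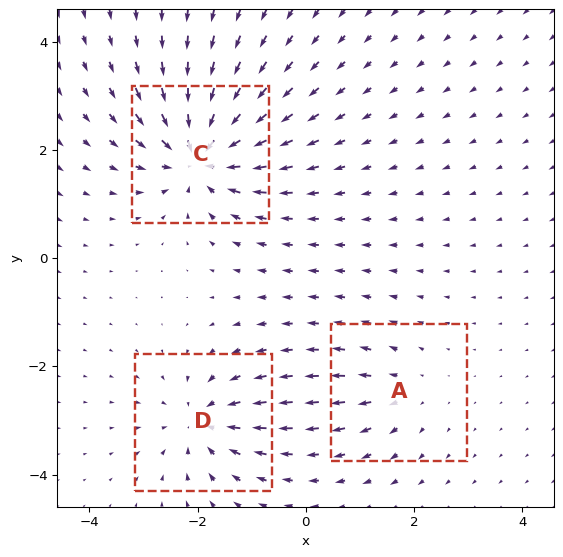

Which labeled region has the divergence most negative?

C

Divergence at each region's feature centre — A: about +2, C: about -6, D: about -4. Region C is most negative.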